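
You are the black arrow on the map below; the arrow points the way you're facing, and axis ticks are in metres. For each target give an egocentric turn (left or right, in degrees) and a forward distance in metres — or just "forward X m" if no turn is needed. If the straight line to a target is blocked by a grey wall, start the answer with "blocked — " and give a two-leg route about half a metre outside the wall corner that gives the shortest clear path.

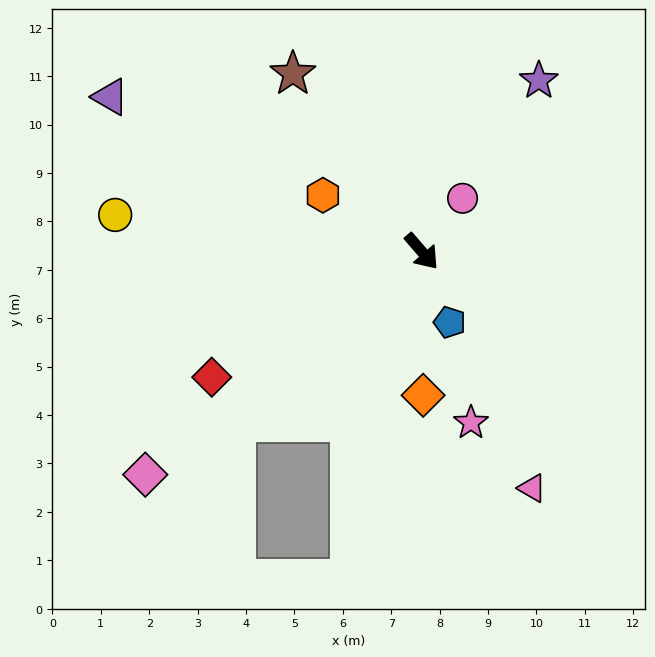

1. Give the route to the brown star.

turn left 175°, forward 4.5 m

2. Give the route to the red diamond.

turn right 100°, forward 5.1 m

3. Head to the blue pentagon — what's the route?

turn right 19°, forward 1.6 m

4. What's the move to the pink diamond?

turn right 92°, forward 7.3 m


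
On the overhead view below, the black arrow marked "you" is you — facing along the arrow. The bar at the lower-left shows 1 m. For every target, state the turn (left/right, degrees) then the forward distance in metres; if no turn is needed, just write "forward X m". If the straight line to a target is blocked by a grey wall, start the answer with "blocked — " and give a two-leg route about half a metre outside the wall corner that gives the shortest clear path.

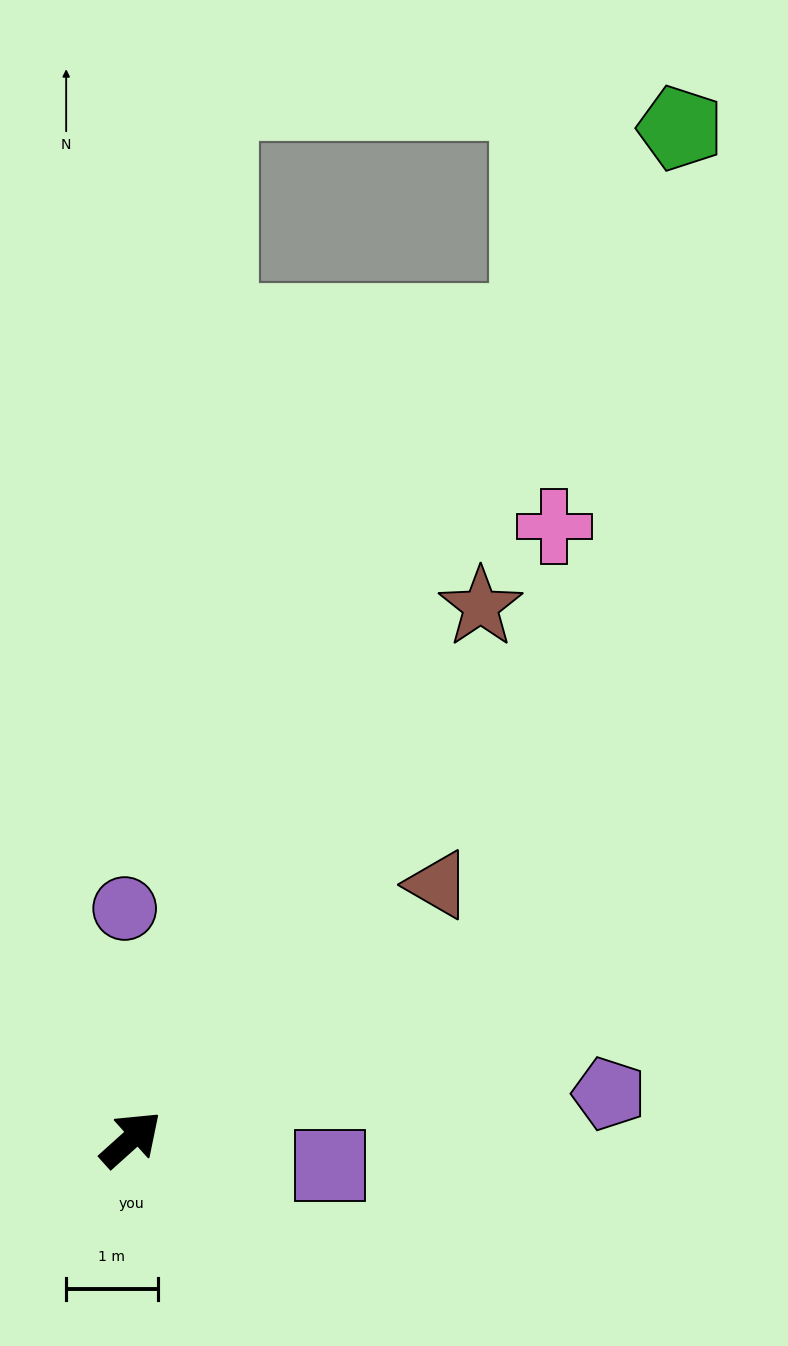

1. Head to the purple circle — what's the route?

turn left 50°, forward 2.5 m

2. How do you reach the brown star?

turn left 15°, forward 7.0 m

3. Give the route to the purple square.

turn right 49°, forward 2.2 m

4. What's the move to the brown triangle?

turn right 2°, forward 4.4 m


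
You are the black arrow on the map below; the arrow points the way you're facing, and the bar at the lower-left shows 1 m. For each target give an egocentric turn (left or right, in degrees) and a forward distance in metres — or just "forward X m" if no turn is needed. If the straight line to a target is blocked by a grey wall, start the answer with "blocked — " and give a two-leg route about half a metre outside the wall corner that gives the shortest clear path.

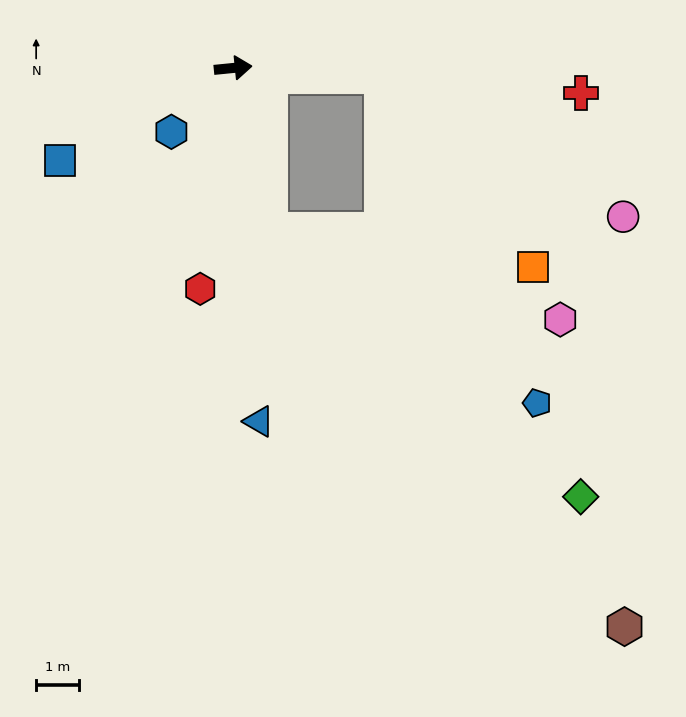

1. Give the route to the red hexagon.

turn right 104°, forward 5.2 m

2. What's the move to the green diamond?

blocked — turn right 83°, forward 3.9 m, then turn left 37°, forward 9.5 m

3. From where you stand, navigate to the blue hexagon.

turn right 140°, forward 2.1 m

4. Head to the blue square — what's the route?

turn right 158°, forward 4.6 m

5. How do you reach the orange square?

blocked — turn right 9°, forward 3.5 m, then turn right 48°, forward 5.7 m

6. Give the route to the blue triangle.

turn right 92°, forward 8.2 m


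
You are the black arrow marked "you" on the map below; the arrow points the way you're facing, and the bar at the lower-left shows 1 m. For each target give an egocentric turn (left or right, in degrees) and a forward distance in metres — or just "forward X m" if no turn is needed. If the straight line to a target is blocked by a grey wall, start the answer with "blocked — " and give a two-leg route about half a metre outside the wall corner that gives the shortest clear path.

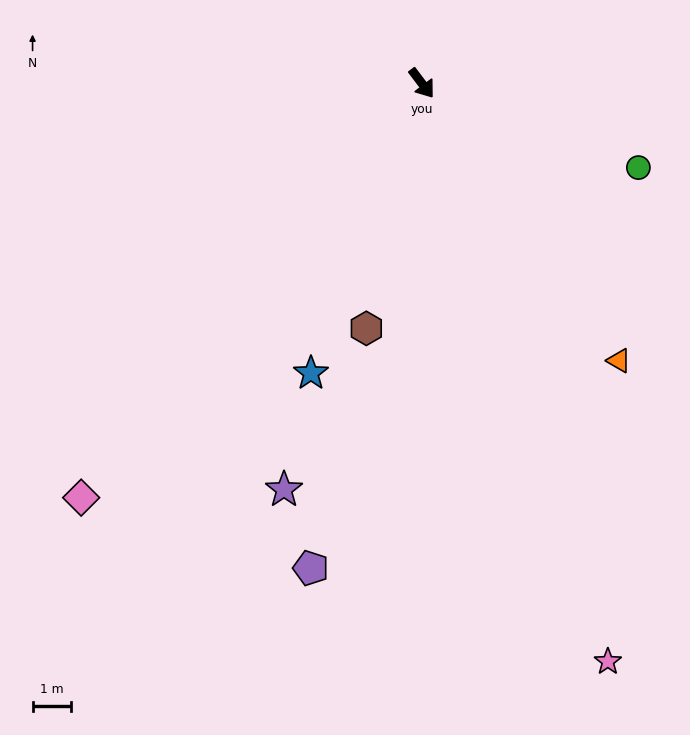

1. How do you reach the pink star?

turn right 19°, forward 16.0 m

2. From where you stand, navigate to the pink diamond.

turn right 76°, forward 14.1 m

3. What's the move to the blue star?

turn right 58°, forward 8.2 m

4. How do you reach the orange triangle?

forward 9.0 m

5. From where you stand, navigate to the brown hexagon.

turn right 50°, forward 6.6 m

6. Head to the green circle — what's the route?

turn left 32°, forward 6.1 m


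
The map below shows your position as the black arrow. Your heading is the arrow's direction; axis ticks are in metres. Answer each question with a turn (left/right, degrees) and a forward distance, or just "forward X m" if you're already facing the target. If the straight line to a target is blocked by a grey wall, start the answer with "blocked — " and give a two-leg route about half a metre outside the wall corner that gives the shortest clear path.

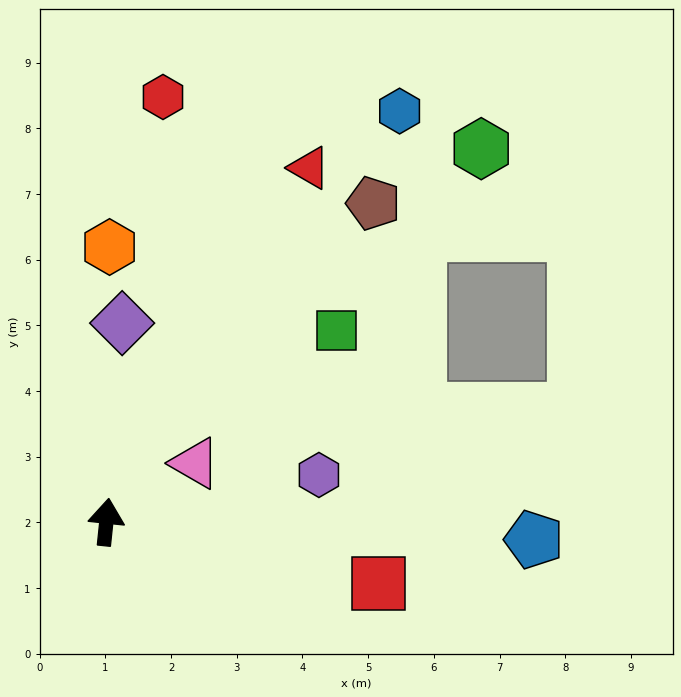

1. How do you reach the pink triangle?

turn right 51°, forward 1.6 m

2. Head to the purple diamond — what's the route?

forward 3.0 m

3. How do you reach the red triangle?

turn right 24°, forward 6.2 m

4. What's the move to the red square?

turn right 97°, forward 4.3 m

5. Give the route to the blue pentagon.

turn right 86°, forward 6.5 m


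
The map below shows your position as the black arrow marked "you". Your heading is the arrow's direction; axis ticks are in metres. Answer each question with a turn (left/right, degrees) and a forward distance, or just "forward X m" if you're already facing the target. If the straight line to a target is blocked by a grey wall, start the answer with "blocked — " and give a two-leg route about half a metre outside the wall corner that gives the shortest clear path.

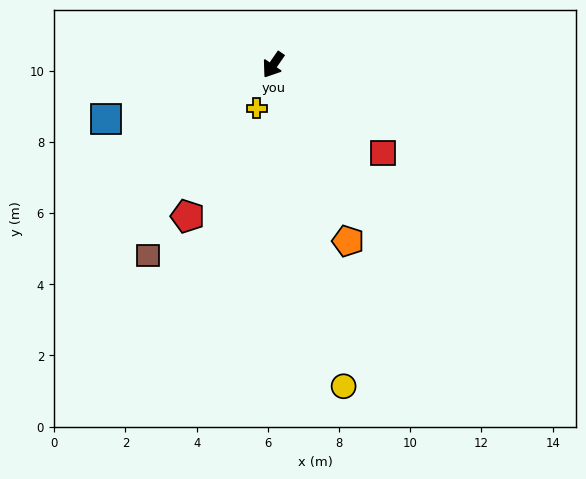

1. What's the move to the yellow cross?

turn left 14°, forward 1.3 m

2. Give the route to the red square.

turn left 86°, forward 4.0 m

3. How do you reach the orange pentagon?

turn left 58°, forward 5.4 m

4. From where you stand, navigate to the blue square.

turn right 37°, forward 4.9 m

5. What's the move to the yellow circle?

turn left 47°, forward 9.2 m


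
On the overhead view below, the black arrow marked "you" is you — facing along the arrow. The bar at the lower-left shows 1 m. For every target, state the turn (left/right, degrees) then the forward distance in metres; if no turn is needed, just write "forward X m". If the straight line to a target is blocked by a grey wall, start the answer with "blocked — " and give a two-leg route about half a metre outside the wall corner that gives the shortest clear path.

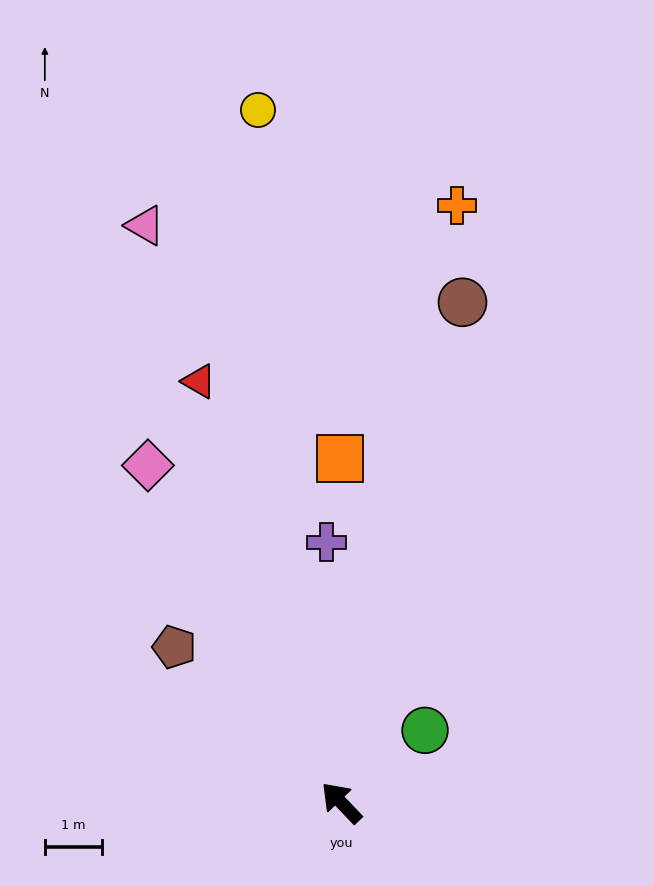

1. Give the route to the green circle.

turn right 93°, forward 1.9 m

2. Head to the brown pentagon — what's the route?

turn left 3°, forward 4.0 m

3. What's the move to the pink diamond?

turn right 14°, forward 6.7 m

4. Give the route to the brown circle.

turn right 57°, forward 8.9 m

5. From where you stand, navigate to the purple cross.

turn right 40°, forward 4.5 m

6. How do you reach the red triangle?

turn right 25°, forward 7.7 m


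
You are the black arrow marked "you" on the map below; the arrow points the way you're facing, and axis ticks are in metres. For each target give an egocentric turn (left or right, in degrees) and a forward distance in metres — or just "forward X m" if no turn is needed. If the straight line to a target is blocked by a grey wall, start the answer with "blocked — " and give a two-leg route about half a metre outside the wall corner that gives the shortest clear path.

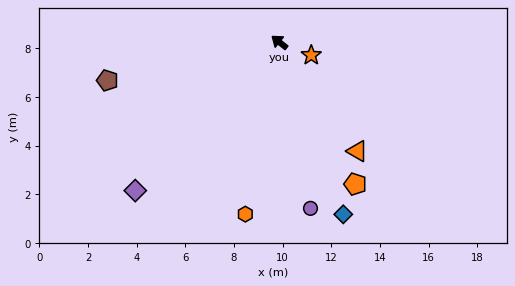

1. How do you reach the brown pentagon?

turn left 51°, forward 7.2 m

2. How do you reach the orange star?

turn right 164°, forward 1.4 m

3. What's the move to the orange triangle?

turn left 164°, forward 5.5 m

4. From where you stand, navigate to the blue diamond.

turn left 149°, forward 7.5 m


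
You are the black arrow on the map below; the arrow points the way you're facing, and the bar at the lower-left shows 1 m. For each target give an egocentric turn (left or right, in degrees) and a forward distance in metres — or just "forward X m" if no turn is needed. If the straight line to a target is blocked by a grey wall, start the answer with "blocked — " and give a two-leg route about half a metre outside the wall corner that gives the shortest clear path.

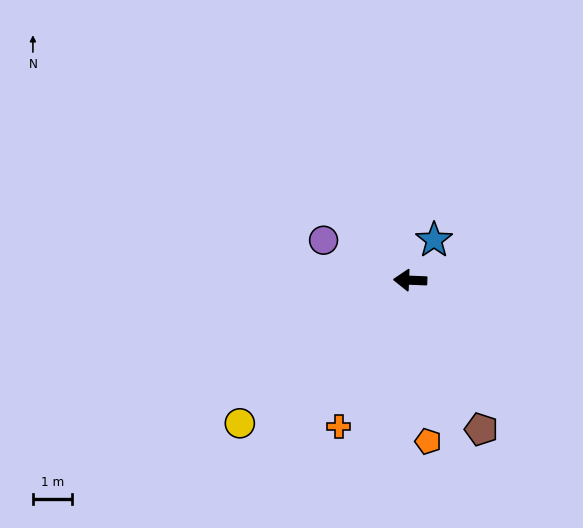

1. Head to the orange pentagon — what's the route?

turn left 99°, forward 4.2 m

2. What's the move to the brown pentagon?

turn left 118°, forward 4.3 m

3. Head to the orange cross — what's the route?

turn left 66°, forward 4.2 m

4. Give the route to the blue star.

turn right 118°, forward 1.2 m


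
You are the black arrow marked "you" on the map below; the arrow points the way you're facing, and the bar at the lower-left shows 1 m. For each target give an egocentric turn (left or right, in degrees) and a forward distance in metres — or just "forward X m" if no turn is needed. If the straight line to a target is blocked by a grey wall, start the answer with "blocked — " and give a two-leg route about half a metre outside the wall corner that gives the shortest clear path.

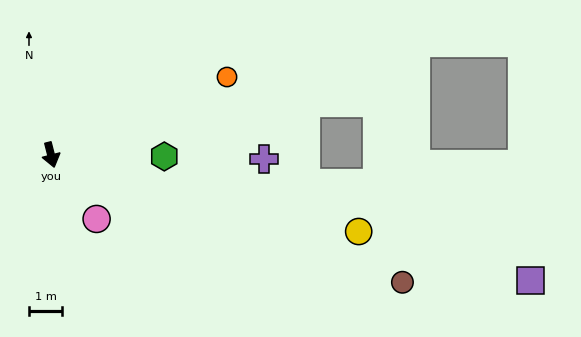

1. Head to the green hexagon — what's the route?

turn left 75°, forward 3.4 m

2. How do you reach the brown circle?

turn left 56°, forward 11.3 m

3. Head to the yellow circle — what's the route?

turn left 62°, forward 9.6 m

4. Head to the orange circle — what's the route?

turn left 100°, forward 5.8 m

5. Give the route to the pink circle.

turn left 21°, forward 2.4 m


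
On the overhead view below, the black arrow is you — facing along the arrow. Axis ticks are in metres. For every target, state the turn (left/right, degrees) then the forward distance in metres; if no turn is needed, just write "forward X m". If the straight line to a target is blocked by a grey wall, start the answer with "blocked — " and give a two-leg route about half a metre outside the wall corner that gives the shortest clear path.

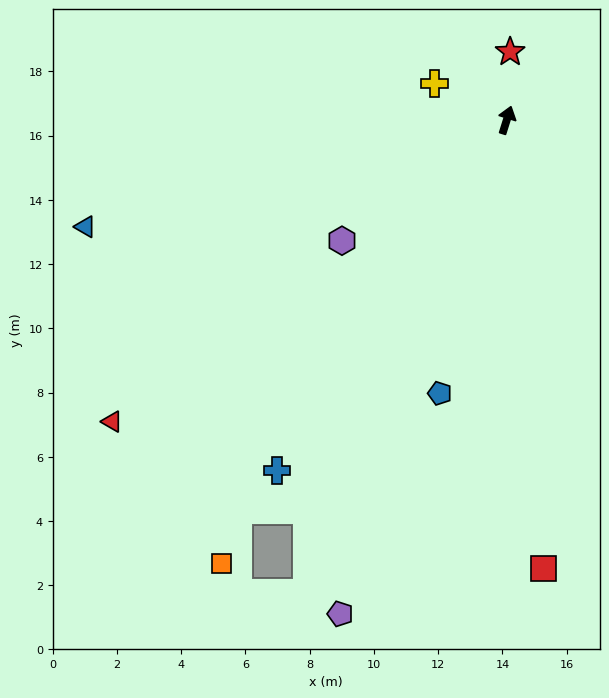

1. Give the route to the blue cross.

turn left 164°, forward 13.0 m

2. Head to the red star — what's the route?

turn left 15°, forward 2.1 m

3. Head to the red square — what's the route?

turn right 158°, forward 14.0 m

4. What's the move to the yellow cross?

turn left 81°, forward 2.5 m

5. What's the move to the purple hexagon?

turn left 144°, forward 6.4 m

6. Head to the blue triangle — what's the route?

turn left 122°, forward 13.5 m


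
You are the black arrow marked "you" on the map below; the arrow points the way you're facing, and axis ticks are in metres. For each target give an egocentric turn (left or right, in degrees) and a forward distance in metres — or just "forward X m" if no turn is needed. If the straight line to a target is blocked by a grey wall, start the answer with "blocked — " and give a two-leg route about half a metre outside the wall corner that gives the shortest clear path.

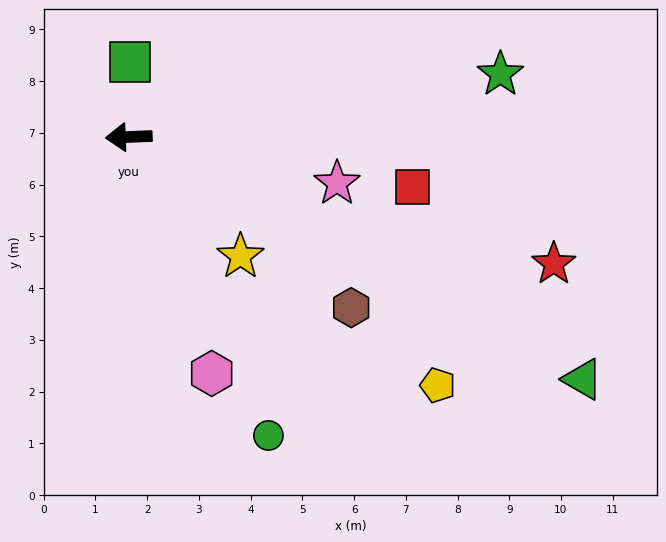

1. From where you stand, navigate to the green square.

turn right 93°, forward 1.4 m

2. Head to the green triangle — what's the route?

turn left 150°, forward 9.9 m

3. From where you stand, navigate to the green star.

turn right 173°, forward 7.3 m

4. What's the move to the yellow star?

turn left 131°, forward 3.2 m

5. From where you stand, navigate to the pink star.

turn left 165°, forward 4.1 m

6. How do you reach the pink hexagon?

turn left 107°, forward 4.8 m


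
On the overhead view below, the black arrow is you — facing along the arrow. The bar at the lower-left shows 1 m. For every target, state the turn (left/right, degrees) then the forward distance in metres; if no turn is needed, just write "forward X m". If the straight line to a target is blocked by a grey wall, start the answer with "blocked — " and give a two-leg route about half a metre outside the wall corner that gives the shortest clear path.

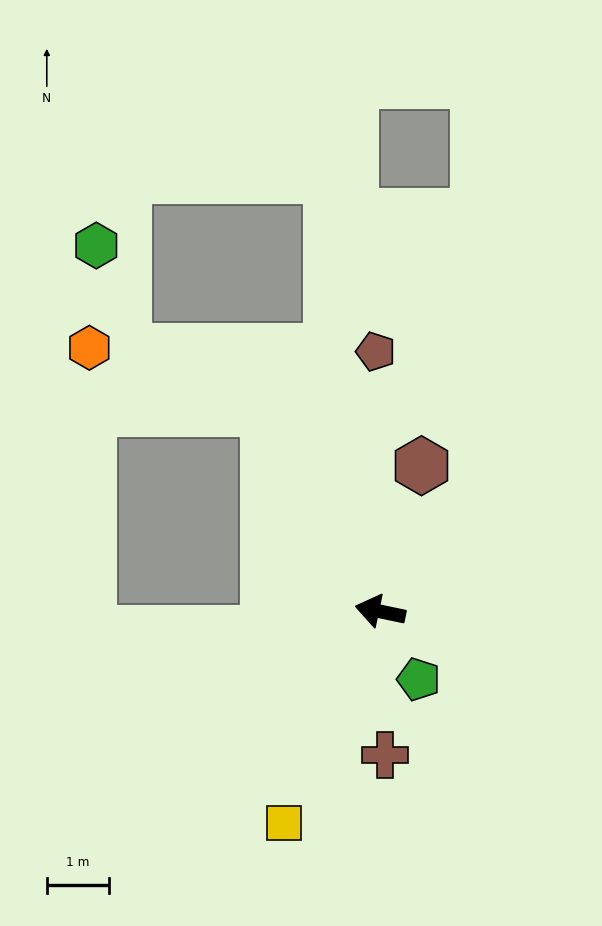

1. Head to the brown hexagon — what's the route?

turn right 94°, forward 2.5 m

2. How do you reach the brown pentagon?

turn right 77°, forward 4.2 m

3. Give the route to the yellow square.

turn left 77°, forward 3.8 m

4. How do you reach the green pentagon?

turn left 131°, forward 1.3 m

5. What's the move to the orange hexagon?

blocked — turn right 49°, forward 3.7 m, then turn left 41°, forward 3.0 m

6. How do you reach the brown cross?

turn left 104°, forward 2.3 m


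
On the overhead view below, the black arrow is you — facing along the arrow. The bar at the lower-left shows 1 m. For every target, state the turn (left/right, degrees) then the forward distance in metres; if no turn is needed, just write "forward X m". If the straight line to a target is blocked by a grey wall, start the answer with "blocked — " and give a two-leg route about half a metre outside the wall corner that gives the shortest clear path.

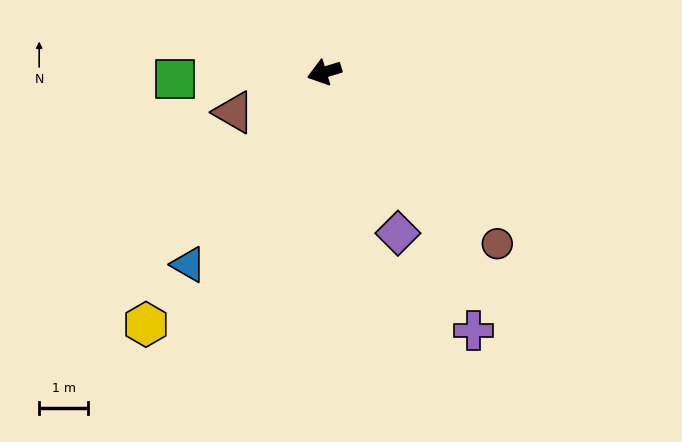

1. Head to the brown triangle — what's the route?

turn left 7°, forward 2.0 m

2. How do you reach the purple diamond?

turn left 98°, forward 3.6 m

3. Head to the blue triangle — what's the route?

turn left 38°, forward 4.8 m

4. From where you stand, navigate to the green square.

turn right 14°, forward 3.1 m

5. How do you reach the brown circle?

turn left 118°, forward 5.0 m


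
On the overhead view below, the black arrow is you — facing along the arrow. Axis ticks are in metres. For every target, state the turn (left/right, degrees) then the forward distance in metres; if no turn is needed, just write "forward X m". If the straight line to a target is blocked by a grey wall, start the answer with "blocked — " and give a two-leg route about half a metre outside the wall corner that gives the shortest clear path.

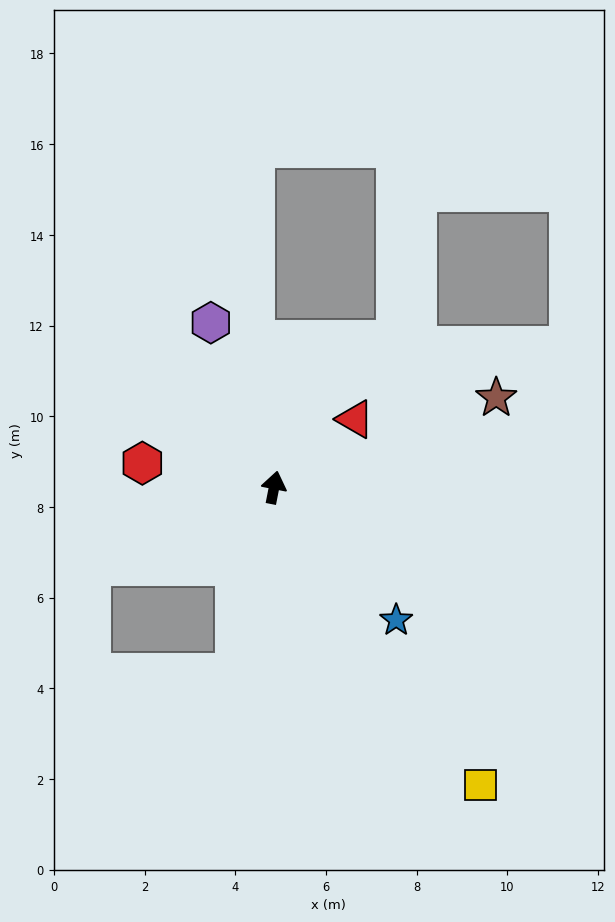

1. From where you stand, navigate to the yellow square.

turn right 134°, forward 8.0 m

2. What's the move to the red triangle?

turn right 39°, forward 2.3 m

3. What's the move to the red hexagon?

turn left 91°, forward 3.0 m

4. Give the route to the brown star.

turn right 57°, forward 5.3 m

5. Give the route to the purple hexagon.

turn left 32°, forward 3.9 m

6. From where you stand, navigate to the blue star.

turn right 126°, forward 4.0 m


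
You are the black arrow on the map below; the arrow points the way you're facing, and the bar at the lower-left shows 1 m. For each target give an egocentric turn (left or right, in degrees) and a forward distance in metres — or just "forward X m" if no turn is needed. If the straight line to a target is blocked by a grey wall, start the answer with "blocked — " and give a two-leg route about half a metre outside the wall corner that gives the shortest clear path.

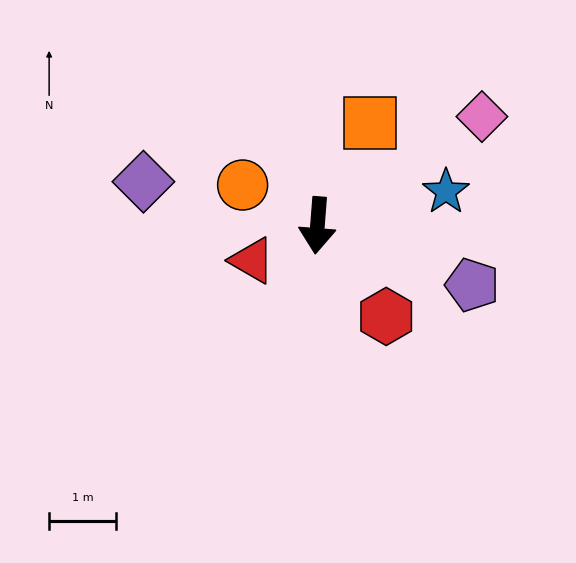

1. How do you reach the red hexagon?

turn left 42°, forward 1.7 m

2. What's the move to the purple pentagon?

turn left 73°, forward 2.5 m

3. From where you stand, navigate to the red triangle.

turn right 57°, forward 1.1 m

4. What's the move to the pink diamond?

turn left 128°, forward 3.0 m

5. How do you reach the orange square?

turn left 157°, forward 1.7 m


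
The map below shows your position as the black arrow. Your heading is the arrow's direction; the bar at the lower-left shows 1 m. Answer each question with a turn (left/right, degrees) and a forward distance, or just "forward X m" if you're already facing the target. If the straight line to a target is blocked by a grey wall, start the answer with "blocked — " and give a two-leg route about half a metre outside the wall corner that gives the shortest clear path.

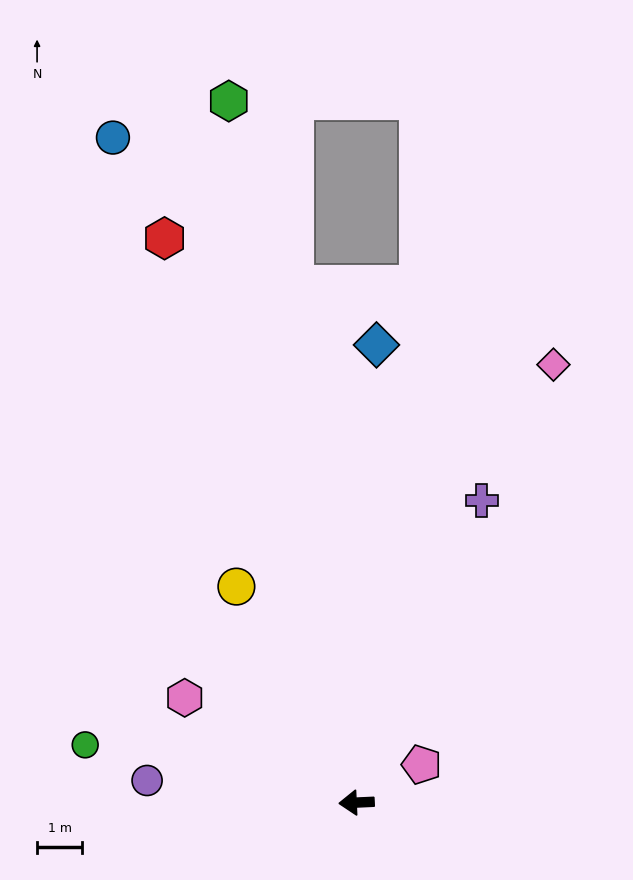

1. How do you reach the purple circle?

turn right 9°, forward 4.7 m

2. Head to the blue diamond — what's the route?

turn right 95°, forward 10.1 m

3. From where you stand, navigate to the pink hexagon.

turn right 34°, forward 4.5 m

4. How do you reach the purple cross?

turn right 115°, forward 7.2 m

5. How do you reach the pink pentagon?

turn right 152°, forward 1.7 m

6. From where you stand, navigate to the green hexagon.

turn right 82°, forward 15.8 m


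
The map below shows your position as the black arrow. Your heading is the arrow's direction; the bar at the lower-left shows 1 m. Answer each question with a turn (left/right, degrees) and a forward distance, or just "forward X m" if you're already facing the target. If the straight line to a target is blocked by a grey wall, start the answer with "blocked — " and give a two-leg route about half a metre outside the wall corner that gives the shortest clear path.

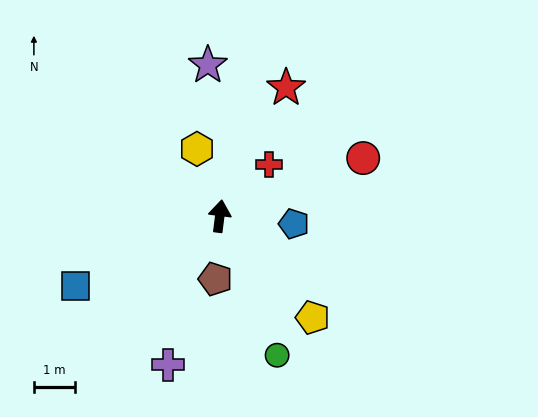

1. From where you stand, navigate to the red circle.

turn right 61°, forward 3.8 m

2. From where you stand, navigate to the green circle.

turn right 150°, forward 3.7 m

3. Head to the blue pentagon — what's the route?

turn right 89°, forward 1.8 m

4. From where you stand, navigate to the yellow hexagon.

turn left 26°, forward 1.7 m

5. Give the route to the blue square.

turn left 123°, forward 3.9 m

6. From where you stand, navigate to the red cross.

turn right 36°, forward 1.7 m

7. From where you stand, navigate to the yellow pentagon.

turn right 130°, forward 3.4 m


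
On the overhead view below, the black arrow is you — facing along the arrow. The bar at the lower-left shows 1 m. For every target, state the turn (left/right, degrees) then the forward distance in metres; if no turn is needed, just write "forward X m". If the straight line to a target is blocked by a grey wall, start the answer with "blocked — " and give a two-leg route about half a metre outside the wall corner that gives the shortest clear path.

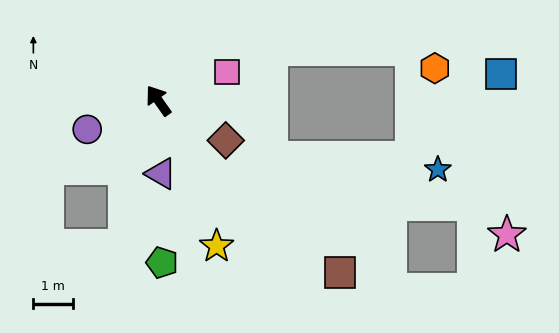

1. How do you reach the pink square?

turn right 102°, forward 1.9 m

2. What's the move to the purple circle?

turn left 77°, forward 2.0 m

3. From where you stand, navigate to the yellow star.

turn left 167°, forward 4.0 m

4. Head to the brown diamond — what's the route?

turn right 156°, forward 2.0 m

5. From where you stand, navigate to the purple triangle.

turn left 147°, forward 1.9 m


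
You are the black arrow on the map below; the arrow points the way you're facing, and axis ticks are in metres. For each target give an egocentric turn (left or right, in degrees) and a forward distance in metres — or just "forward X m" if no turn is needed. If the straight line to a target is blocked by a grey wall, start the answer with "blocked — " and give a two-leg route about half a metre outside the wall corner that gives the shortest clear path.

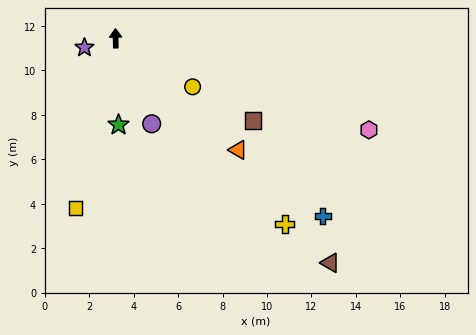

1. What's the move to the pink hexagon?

turn right 111°, forward 12.1 m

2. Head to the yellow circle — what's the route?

turn right 124°, forward 4.1 m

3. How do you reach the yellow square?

turn left 165°, forward 7.8 m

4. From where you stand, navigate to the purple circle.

turn right 158°, forward 4.2 m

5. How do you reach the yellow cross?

turn right 139°, forward 11.3 m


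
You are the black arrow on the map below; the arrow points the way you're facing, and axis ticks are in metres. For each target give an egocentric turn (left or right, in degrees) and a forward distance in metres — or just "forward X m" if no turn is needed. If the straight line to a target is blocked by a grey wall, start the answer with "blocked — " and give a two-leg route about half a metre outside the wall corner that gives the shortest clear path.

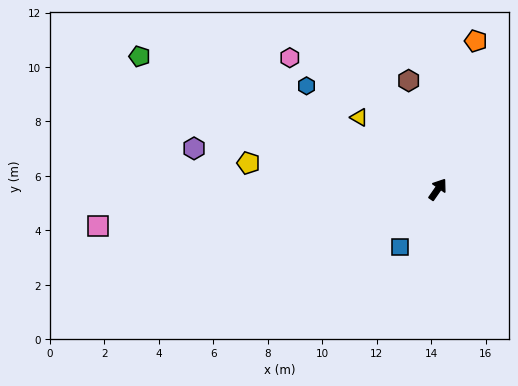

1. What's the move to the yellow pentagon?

turn left 117°, forward 7.0 m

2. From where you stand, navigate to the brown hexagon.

turn left 50°, forward 4.1 m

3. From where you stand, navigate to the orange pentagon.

turn left 20°, forward 5.6 m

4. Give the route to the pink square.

turn left 131°, forward 12.6 m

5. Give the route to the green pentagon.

turn left 101°, forward 12.0 m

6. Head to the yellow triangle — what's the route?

turn left 82°, forward 3.9 m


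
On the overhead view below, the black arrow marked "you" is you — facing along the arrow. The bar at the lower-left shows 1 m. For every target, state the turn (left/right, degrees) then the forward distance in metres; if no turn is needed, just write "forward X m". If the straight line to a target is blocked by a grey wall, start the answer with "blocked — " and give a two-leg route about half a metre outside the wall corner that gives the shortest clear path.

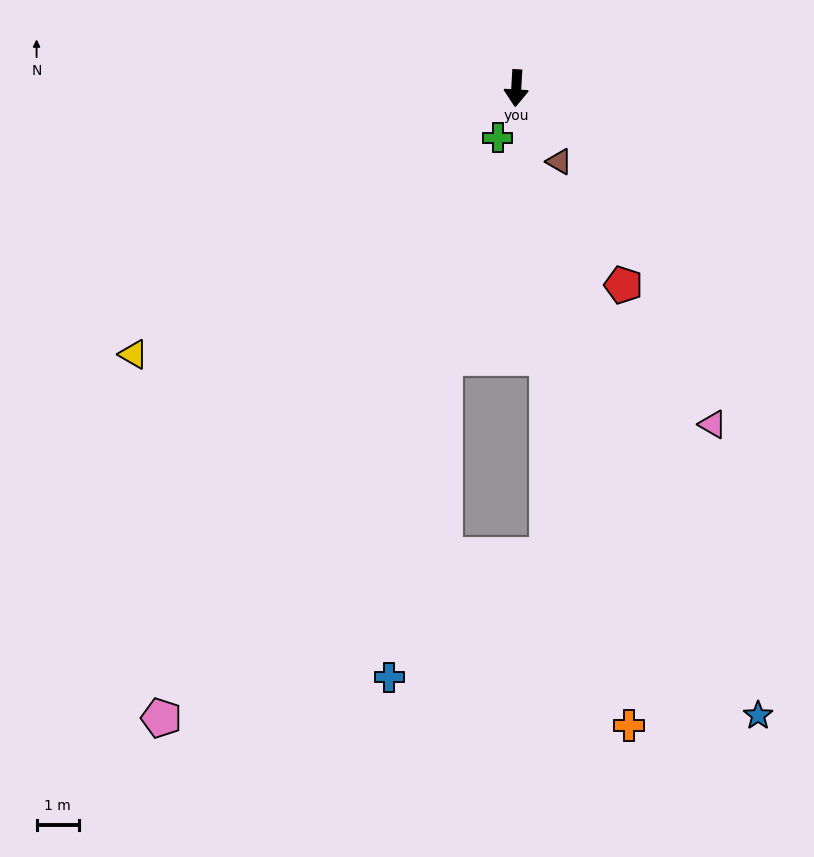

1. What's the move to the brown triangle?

turn left 34°, forward 2.0 m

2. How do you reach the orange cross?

turn left 13°, forward 15.3 m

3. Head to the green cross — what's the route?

turn right 17°, forward 1.2 m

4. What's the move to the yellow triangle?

turn right 52°, forward 11.0 m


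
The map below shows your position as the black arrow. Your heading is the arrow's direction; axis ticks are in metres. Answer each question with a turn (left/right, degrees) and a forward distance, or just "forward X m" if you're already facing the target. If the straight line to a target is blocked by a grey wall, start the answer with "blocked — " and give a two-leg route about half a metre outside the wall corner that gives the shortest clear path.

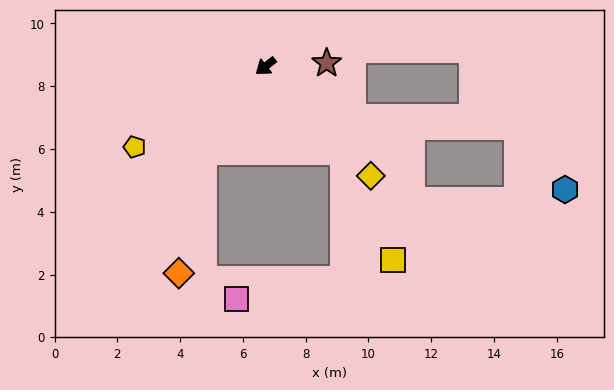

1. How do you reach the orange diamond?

blocked — turn left 16°, forward 3.4 m, then turn left 24°, forward 4.0 m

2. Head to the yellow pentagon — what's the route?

turn right 6°, forward 4.9 m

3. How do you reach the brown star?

turn left 145°, forward 1.9 m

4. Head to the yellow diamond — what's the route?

turn left 96°, forward 4.8 m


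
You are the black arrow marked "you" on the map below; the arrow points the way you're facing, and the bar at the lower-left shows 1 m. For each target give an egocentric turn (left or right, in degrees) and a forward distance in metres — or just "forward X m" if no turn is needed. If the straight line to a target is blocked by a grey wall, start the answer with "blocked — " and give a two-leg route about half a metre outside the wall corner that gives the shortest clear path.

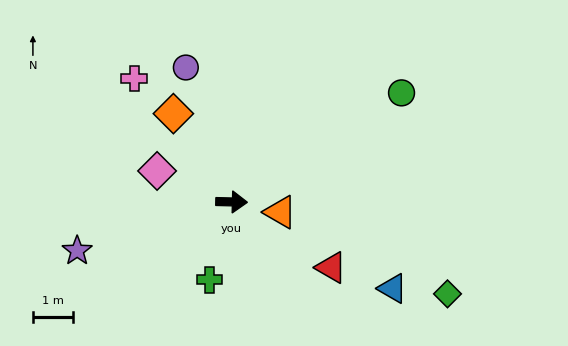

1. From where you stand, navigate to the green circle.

turn left 34°, forward 5.1 m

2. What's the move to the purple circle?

turn left 110°, forward 3.6 m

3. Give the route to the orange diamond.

turn left 125°, forward 2.7 m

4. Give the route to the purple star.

turn right 161°, forward 4.1 m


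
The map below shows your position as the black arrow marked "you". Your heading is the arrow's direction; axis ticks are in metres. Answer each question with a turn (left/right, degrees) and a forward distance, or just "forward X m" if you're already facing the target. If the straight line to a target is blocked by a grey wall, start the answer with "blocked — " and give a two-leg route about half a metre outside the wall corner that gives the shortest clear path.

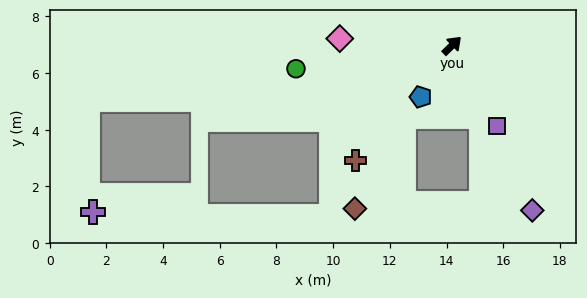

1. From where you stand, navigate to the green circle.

turn left 144°, forward 5.6 m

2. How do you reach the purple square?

turn right 105°, forward 3.3 m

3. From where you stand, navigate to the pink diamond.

turn left 132°, forward 4.0 m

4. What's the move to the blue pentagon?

turn right 166°, forward 2.1 m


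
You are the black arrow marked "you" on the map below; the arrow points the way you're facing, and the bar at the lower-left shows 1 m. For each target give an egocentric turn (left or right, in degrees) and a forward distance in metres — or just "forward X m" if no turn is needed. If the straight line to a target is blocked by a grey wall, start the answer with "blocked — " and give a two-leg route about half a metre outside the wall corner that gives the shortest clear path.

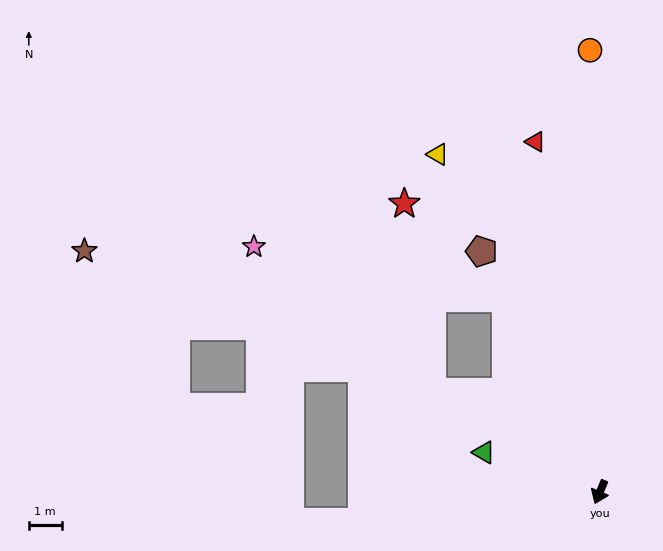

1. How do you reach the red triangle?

turn right 147°, forward 10.8 m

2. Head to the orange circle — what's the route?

turn right 156°, forward 13.4 m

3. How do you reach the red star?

blocked — turn right 98°, forward 5.9 m, then turn right 51°, forward 5.8 m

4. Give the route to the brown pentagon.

turn right 131°, forward 8.1 m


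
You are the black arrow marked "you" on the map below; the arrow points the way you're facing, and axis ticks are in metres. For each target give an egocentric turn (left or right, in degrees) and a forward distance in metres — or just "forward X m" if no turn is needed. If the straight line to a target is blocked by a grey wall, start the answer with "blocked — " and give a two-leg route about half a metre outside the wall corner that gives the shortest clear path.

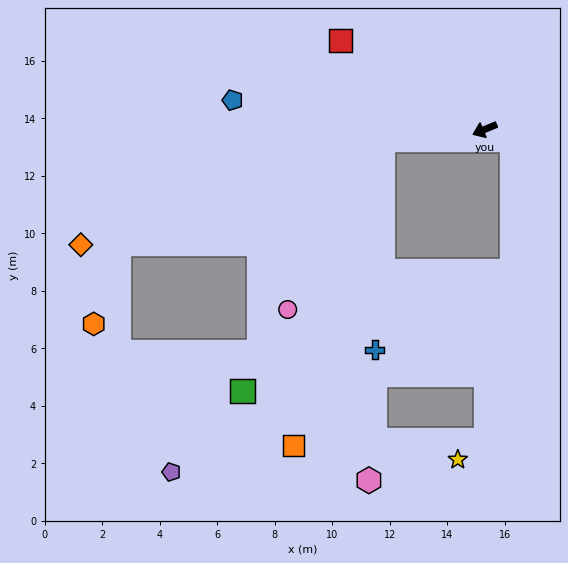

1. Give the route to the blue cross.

blocked — turn right 17°, forward 3.6 m, then turn left 82°, forward 7.3 m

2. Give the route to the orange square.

blocked — turn right 17°, forward 3.6 m, then turn left 68°, forward 11.0 m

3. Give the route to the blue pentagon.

turn right 29°, forward 8.8 m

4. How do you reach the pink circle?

blocked — turn right 17°, forward 3.6 m, then turn left 55°, forward 6.8 m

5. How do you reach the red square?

turn right 54°, forward 5.9 m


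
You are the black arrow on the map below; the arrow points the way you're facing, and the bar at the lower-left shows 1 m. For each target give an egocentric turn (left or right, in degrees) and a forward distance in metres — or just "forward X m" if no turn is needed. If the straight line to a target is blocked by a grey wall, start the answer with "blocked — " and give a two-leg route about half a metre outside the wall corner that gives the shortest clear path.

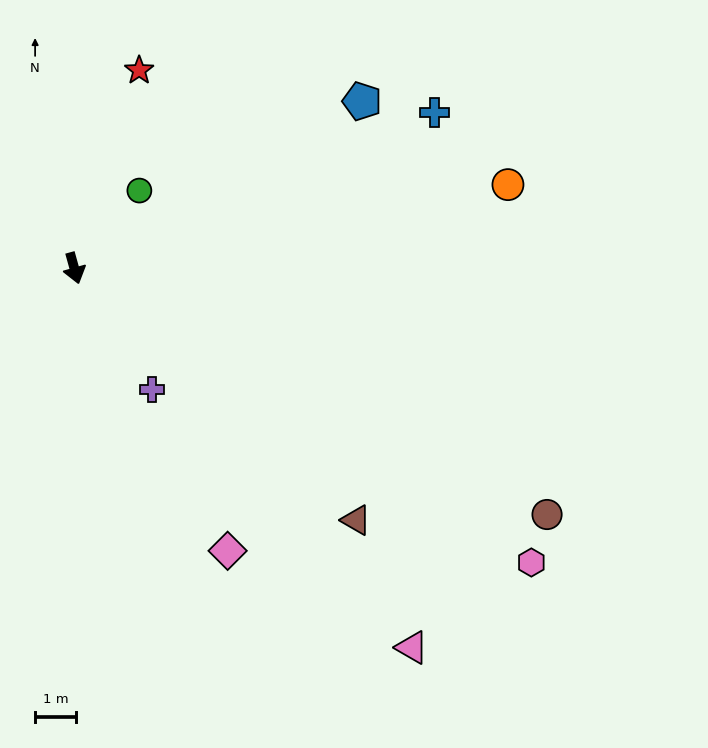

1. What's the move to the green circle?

turn left 124°, forward 2.5 m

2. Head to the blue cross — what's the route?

turn left 98°, forward 9.6 m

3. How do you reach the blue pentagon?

turn left 105°, forward 8.1 m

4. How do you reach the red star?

turn left 146°, forward 5.1 m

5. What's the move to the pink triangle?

turn left 26°, forward 12.4 m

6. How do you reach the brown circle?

turn left 47°, forward 13.0 m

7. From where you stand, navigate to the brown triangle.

turn left 33°, forward 9.2 m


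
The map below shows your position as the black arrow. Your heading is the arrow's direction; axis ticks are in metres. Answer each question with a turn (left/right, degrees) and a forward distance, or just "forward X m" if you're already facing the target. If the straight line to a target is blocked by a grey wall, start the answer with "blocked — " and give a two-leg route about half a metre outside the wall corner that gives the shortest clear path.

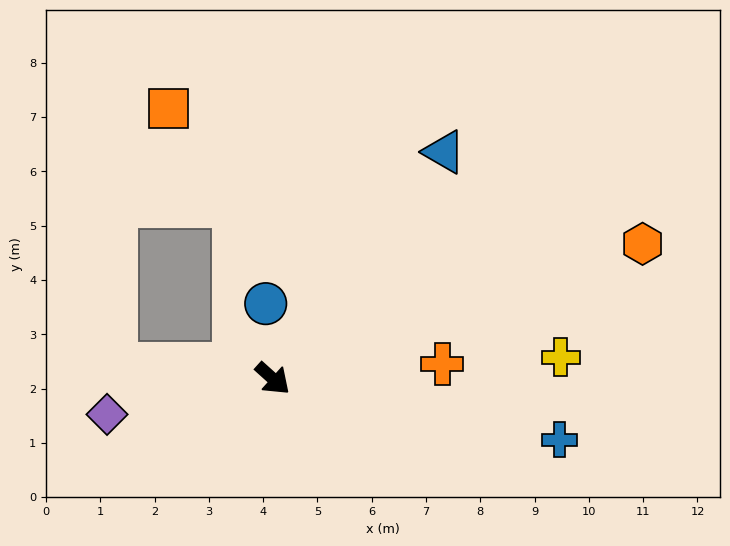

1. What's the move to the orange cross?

turn left 47°, forward 3.1 m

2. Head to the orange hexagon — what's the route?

turn left 62°, forward 7.3 m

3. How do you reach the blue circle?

turn left 137°, forward 1.4 m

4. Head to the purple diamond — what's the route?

turn right 126°, forward 3.1 m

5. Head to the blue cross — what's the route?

turn left 30°, forward 5.4 m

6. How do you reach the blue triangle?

turn left 95°, forward 5.2 m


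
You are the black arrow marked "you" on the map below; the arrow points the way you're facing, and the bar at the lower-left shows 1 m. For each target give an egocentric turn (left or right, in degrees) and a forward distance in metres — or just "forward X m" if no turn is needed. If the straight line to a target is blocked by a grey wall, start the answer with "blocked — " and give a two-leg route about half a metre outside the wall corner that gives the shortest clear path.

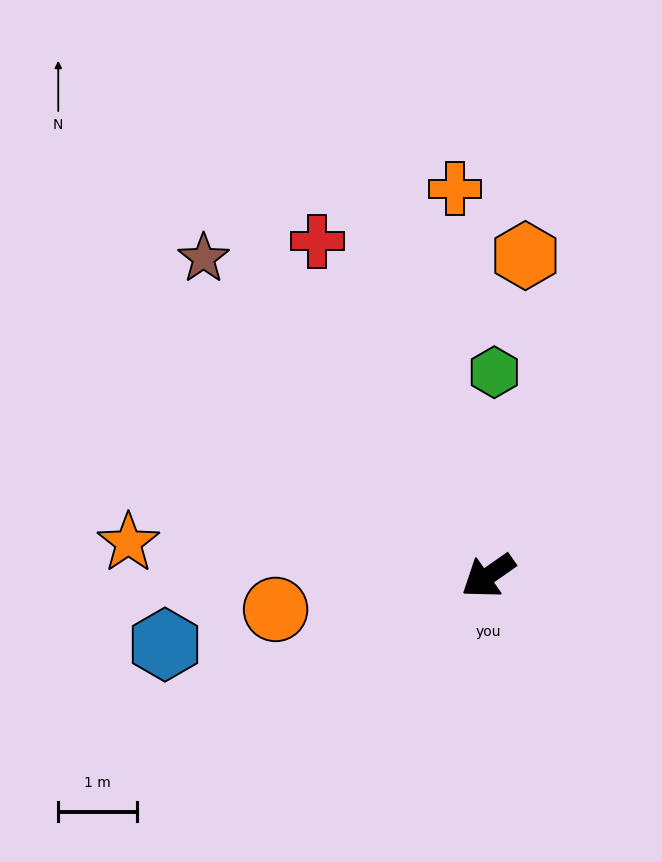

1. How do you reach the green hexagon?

turn right 127°, forward 2.6 m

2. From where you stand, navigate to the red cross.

turn right 98°, forward 4.8 m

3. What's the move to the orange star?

turn right 40°, forward 4.6 m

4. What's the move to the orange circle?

turn right 26°, forward 2.7 m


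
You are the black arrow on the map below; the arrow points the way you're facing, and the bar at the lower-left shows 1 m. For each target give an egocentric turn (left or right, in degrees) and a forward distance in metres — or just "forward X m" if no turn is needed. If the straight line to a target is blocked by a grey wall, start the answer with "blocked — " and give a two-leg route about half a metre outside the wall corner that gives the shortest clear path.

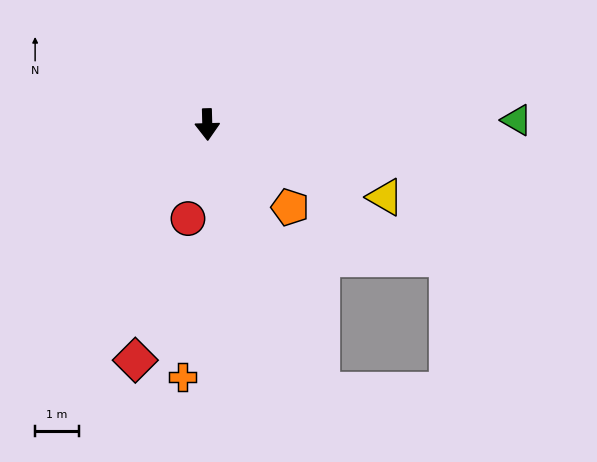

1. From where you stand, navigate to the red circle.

turn right 13°, forward 2.2 m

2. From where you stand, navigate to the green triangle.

turn left 89°, forward 7.1 m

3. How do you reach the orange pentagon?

turn left 43°, forward 2.7 m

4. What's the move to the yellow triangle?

turn left 66°, forward 4.4 m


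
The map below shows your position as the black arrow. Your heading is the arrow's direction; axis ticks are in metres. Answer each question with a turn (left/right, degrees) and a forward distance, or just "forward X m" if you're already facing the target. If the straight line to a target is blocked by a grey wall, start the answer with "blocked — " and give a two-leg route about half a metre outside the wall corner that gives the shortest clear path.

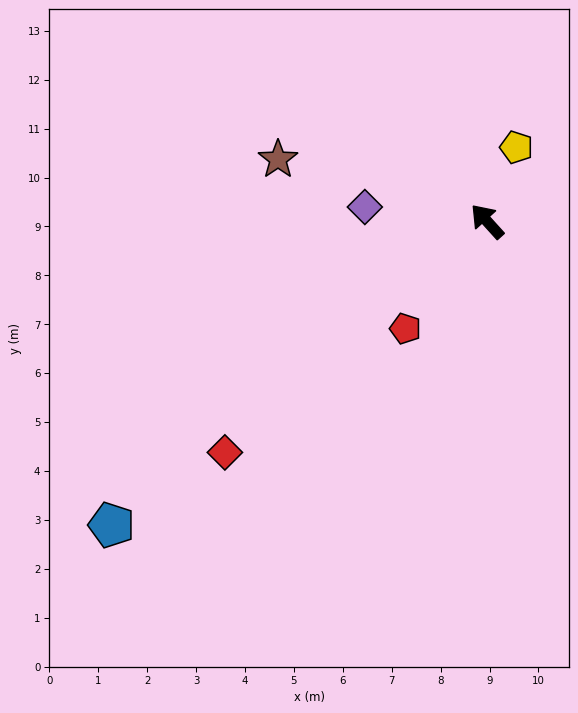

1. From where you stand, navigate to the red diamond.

turn left 89°, forward 7.1 m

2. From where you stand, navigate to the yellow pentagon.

turn right 64°, forward 1.6 m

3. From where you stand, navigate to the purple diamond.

turn left 41°, forward 2.5 m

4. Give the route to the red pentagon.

turn left 101°, forward 2.8 m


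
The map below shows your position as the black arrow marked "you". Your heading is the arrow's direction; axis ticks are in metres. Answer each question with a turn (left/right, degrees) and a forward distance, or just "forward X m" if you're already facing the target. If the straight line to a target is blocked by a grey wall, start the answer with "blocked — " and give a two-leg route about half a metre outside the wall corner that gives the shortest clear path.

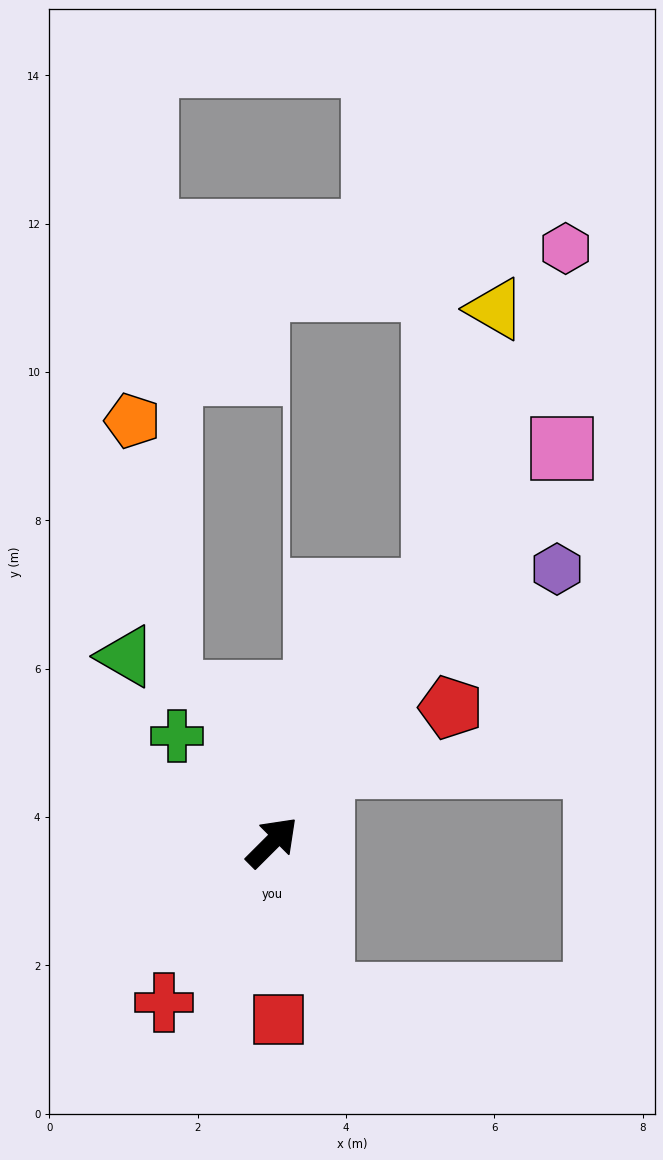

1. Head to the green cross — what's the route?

turn left 87°, forward 1.9 m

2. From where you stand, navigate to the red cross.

turn right 169°, forward 2.6 m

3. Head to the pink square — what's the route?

turn left 9°, forward 6.6 m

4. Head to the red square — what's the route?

turn right 133°, forward 2.4 m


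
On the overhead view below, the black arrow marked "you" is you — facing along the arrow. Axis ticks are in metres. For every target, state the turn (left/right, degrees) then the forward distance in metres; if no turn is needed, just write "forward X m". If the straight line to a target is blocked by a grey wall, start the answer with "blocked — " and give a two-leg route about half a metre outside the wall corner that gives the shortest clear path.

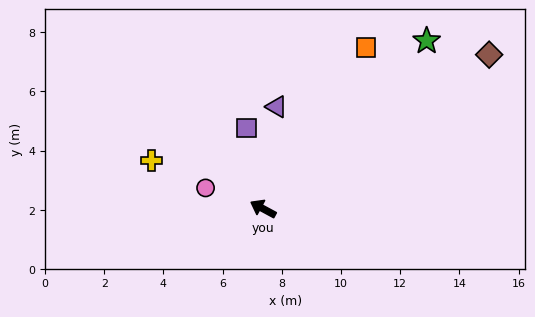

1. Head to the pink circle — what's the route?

turn left 9°, forward 2.1 m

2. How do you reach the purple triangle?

turn right 69°, forward 3.5 m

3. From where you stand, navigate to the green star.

turn right 106°, forward 7.9 m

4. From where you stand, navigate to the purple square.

turn right 50°, forward 2.8 m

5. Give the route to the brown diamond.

turn right 117°, forward 9.2 m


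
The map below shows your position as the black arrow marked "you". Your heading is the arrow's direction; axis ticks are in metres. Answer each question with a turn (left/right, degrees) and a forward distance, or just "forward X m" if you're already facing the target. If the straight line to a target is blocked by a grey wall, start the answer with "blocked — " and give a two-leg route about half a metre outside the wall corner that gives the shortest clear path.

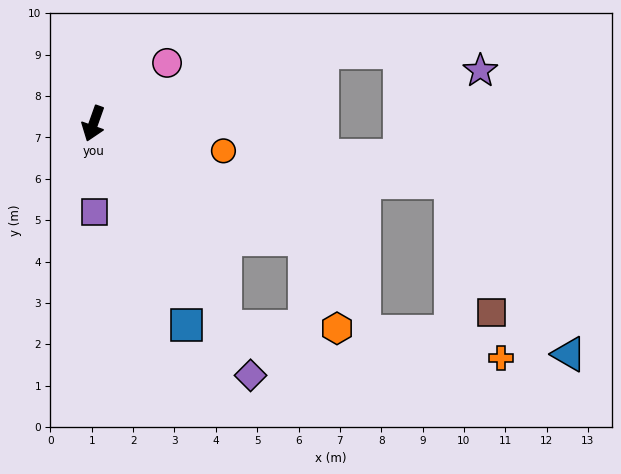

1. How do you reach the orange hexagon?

blocked — turn left 81°, forward 5.8 m, then turn right 42°, forward 2.3 m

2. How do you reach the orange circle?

turn left 98°, forward 3.2 m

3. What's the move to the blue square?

turn left 44°, forward 5.4 m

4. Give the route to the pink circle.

turn left 149°, forward 2.3 m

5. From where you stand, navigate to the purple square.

turn left 20°, forward 2.1 m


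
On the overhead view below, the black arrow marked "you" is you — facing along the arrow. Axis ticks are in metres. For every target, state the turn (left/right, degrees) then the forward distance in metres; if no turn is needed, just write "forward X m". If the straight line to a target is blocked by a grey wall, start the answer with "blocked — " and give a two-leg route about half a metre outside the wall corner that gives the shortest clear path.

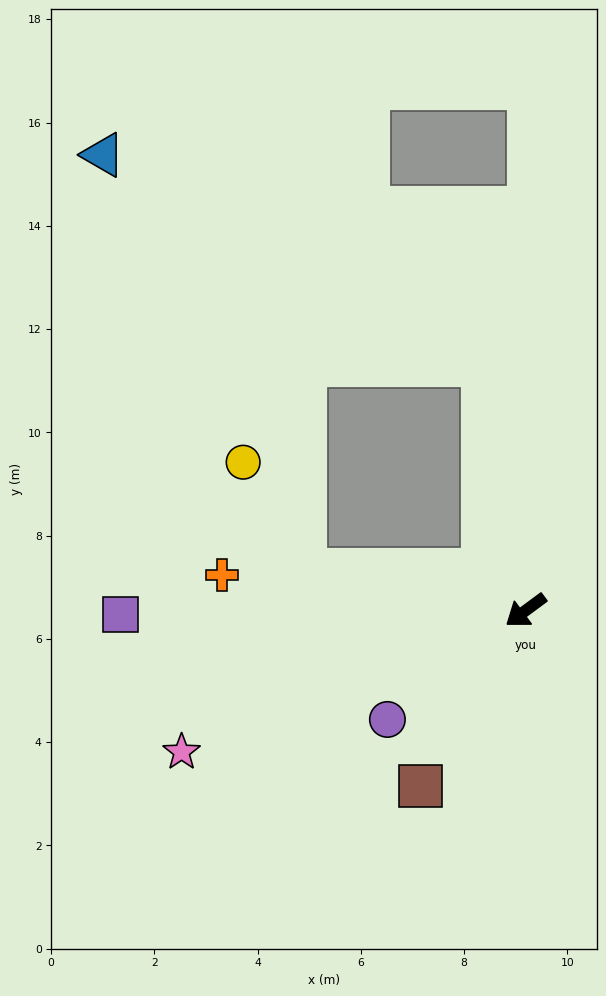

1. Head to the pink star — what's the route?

turn right 14°, forward 7.2 m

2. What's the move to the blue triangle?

blocked — turn right 117°, forward 4.8 m, then turn left 52°, forward 8.4 m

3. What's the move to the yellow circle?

blocked — turn right 47°, forward 4.3 m, then turn right 50°, forward 2.4 m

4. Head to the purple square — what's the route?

turn right 36°, forward 7.8 m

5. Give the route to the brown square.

turn left 23°, forward 4.0 m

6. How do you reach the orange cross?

turn right 43°, forward 5.9 m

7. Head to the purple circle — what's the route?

forward 3.4 m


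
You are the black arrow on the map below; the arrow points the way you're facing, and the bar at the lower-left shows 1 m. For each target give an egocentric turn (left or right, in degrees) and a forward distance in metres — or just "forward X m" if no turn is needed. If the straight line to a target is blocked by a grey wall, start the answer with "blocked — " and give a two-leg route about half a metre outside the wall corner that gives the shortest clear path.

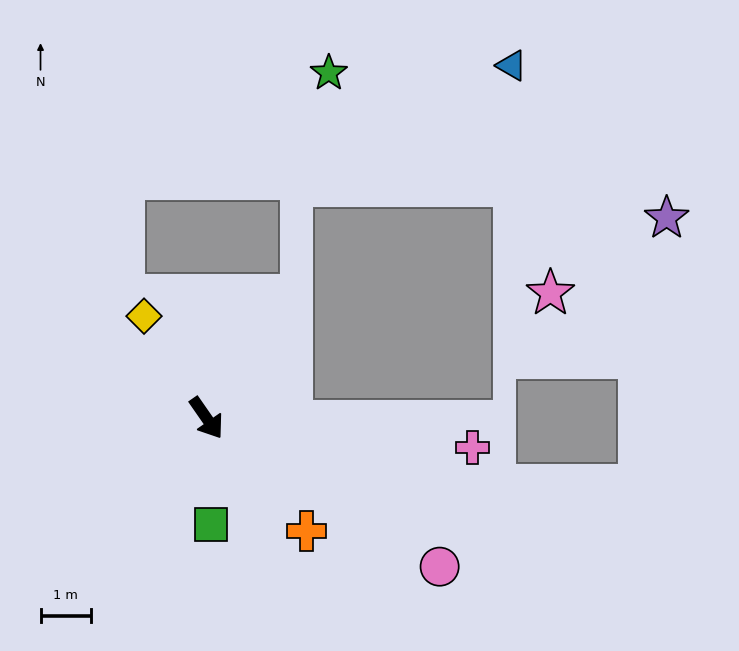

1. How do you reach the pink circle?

turn left 23°, forward 5.5 m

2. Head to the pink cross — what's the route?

turn left 49°, forward 5.3 m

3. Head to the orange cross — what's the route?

turn left 7°, forward 3.0 m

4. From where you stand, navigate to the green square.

turn right 33°, forward 2.1 m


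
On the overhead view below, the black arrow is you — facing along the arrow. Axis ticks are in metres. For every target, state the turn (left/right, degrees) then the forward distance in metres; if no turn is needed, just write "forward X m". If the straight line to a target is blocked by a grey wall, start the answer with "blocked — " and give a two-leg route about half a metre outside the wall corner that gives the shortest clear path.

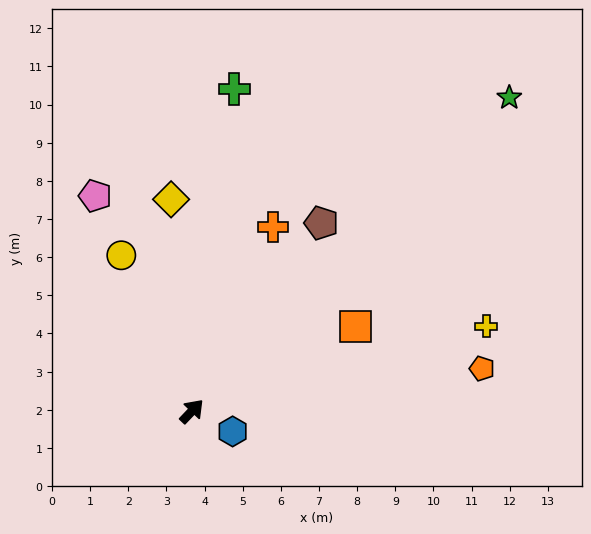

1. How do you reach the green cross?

turn left 36°, forward 8.5 m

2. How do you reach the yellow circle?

turn left 68°, forward 4.5 m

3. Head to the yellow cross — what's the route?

turn right 30°, forward 8.0 m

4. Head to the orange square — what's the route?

turn right 19°, forward 4.8 m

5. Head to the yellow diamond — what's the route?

turn left 49°, forward 5.6 m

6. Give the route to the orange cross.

turn left 20°, forward 5.3 m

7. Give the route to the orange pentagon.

turn right 38°, forward 7.7 m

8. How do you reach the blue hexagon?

turn right 73°, forward 1.2 m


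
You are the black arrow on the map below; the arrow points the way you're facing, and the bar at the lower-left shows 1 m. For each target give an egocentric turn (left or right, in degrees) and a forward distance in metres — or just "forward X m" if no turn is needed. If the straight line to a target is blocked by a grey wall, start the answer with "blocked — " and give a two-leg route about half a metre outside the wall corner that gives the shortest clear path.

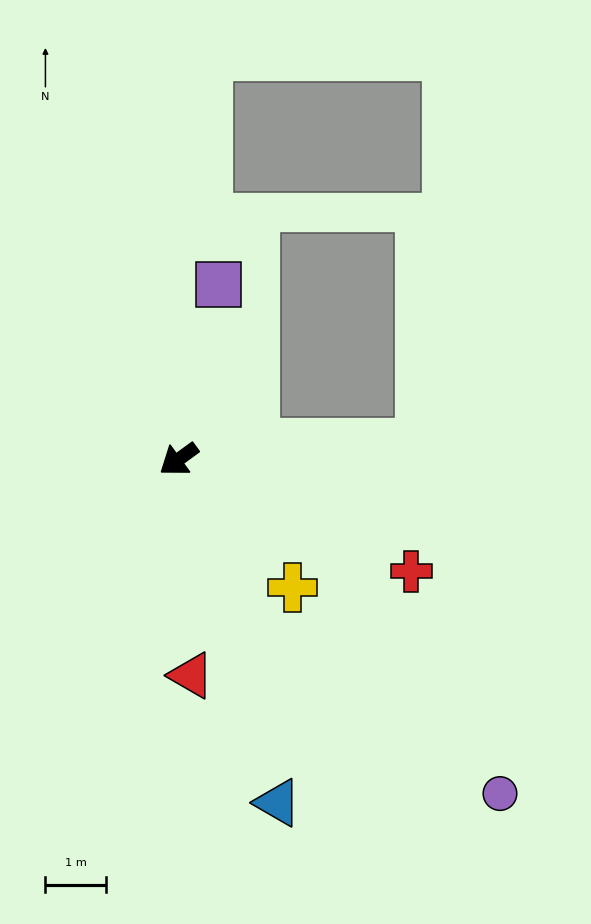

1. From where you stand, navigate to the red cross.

turn left 118°, forward 4.3 m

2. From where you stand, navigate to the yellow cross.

turn left 95°, forward 2.8 m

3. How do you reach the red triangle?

turn left 57°, forward 3.6 m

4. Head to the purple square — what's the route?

turn right 139°, forward 3.0 m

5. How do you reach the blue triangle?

turn left 70°, forward 5.9 m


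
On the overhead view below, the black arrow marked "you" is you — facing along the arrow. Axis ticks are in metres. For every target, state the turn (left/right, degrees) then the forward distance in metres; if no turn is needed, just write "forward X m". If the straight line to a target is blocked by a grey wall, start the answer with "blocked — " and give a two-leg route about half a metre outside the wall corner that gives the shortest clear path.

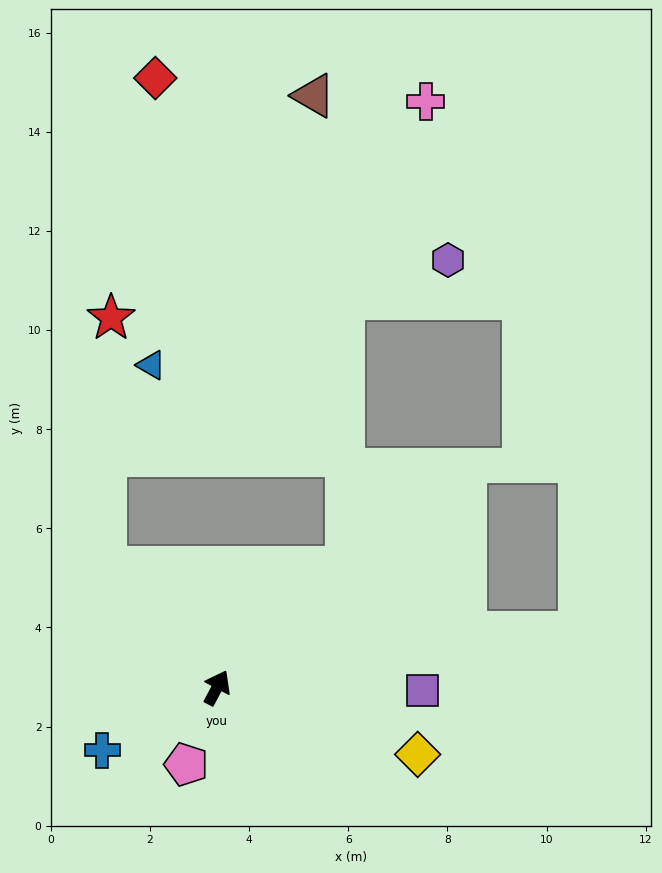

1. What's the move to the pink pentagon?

turn right 174°, forward 1.7 m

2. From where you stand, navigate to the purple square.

turn right 63°, forward 4.2 m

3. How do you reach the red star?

blocked — turn left 71°, forward 3.3 m, then turn right 44°, forward 5.0 m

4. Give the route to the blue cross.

turn left 147°, forward 2.6 m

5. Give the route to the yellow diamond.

turn right 81°, forward 4.3 m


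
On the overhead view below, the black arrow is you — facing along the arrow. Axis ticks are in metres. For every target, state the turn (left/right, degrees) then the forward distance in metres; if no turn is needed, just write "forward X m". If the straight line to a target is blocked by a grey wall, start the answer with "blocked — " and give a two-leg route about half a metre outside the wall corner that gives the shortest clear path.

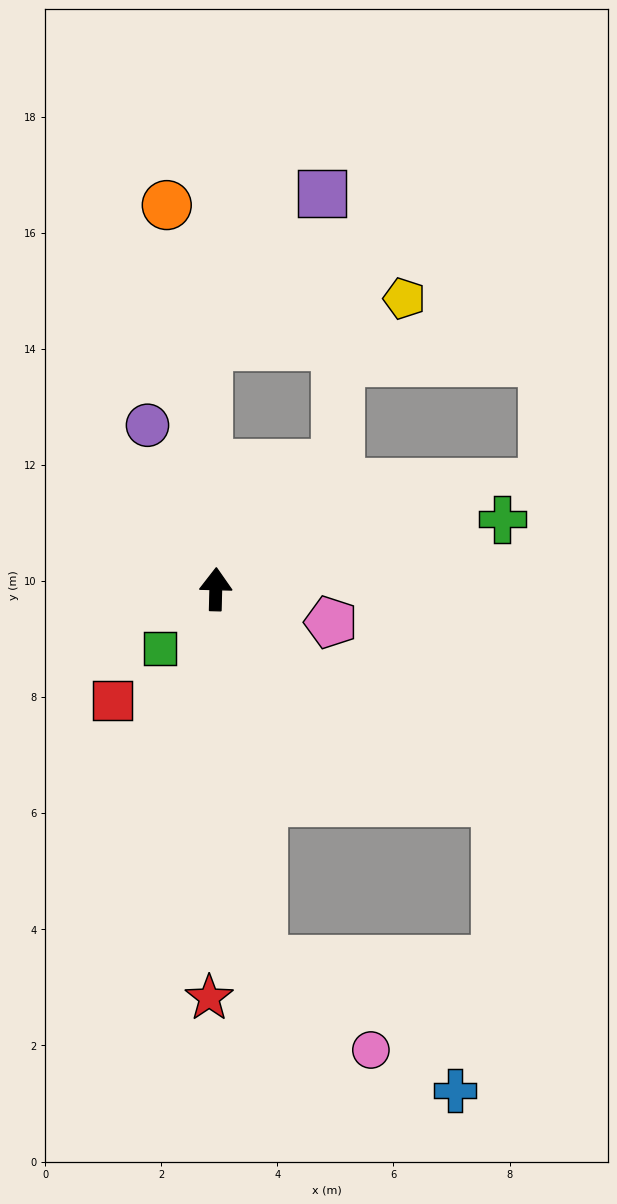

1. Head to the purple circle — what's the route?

turn left 24°, forward 3.1 m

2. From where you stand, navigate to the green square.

turn left 138°, forward 1.4 m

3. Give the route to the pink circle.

blocked — turn right 171°, forward 6.4 m, then turn left 43°, forward 2.4 m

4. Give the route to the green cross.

turn right 75°, forward 5.1 m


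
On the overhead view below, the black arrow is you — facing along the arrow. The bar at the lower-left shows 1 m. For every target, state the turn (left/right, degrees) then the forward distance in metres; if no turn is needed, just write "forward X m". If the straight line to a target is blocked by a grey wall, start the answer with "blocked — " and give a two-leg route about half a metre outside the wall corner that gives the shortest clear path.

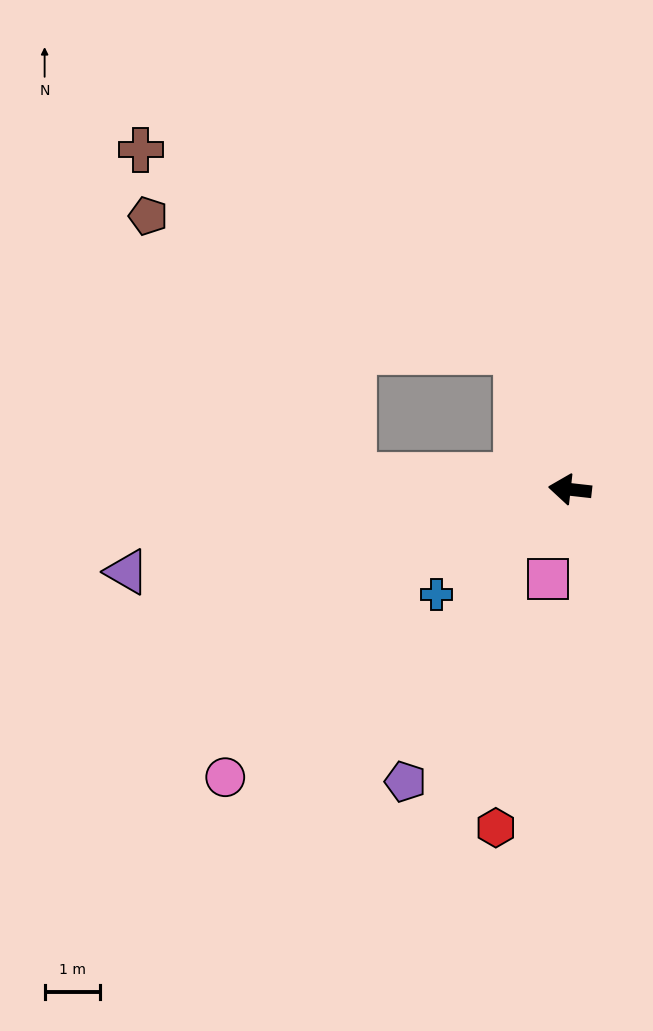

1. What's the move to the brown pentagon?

blocked — turn right 63°, forward 2.7 m, then turn left 49°, forward 7.1 m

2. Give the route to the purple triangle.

turn left 17°, forward 8.1 m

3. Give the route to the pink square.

turn left 83°, forward 1.7 m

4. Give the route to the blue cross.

turn left 45°, forward 3.0 m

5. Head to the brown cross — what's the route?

blocked — turn right 63°, forward 2.7 m, then turn left 41°, forward 7.7 m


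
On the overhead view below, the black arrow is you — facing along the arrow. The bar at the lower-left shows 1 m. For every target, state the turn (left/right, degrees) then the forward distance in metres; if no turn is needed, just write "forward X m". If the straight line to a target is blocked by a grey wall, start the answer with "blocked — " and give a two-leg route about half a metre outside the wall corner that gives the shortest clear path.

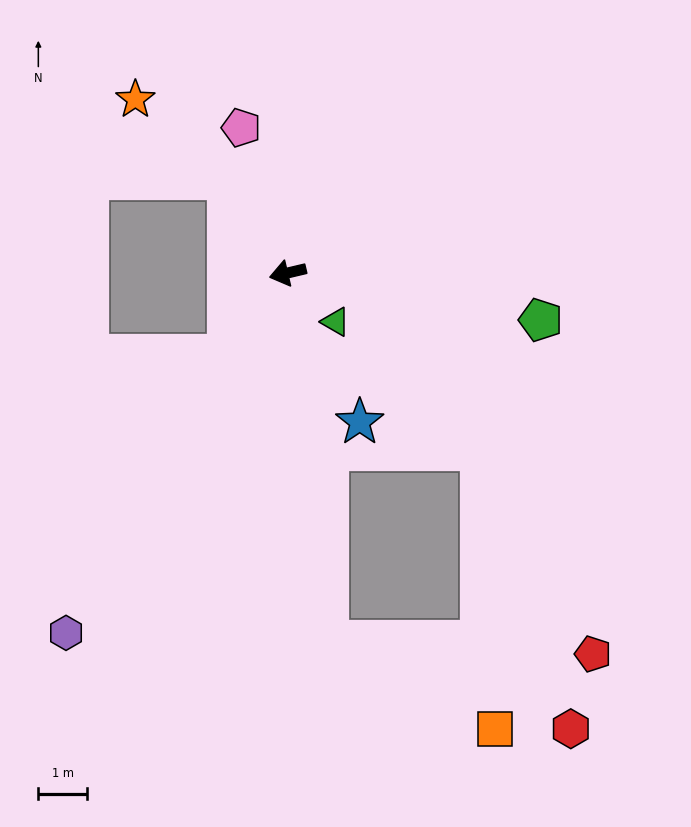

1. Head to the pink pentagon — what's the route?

turn right 85°, forward 3.1 m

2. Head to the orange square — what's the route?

blocked — turn left 83°, forward 7.6 m, then turn left 56°, forward 3.9 m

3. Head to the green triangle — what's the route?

turn left 121°, forward 1.4 m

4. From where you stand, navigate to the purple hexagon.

turn left 45°, forward 8.7 m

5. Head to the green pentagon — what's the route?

turn left 156°, forward 5.3 m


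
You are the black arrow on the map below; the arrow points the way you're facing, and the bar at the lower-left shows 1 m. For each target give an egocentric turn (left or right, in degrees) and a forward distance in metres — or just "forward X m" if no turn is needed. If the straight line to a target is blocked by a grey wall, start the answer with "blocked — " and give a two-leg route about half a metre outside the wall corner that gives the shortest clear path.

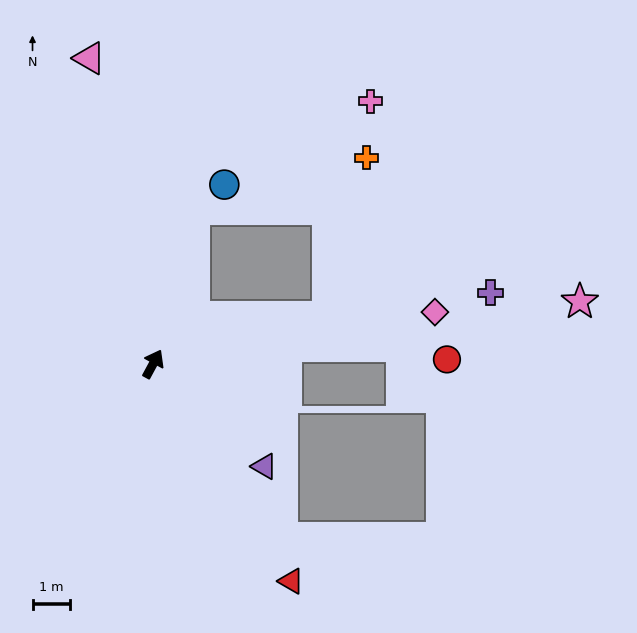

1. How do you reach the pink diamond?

turn right 51°, forward 7.7 m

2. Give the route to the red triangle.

turn right 119°, forward 6.9 m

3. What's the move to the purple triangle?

turn right 104°, forward 4.1 m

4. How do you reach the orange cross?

blocked — turn right 47°, forward 4.9 m, then turn left 62°, forward 4.4 m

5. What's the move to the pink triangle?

turn left 40°, forward 8.4 m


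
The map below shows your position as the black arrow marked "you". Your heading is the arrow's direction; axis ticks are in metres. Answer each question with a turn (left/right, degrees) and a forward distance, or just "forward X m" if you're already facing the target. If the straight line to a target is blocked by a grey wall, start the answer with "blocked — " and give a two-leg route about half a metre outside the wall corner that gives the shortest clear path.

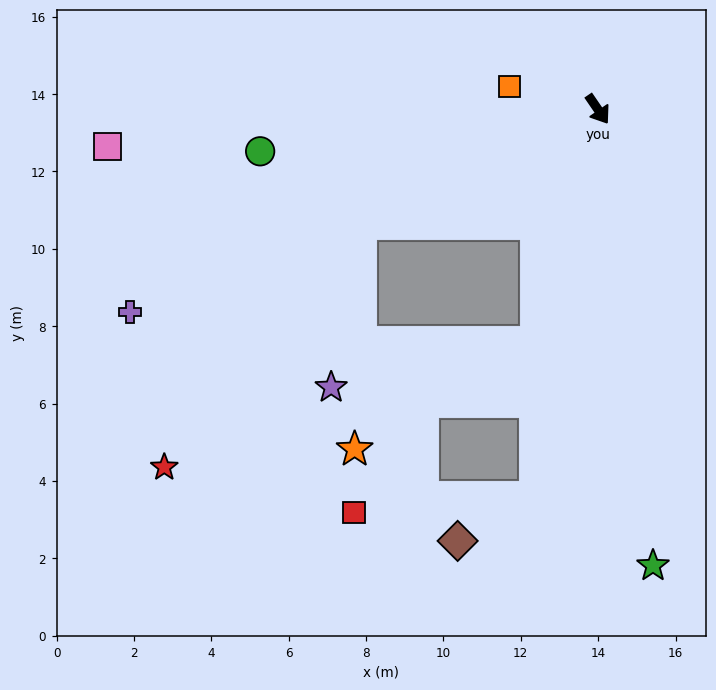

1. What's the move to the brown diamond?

blocked — turn right 44°, forward 10.2 m, then turn right 51°, forward 2.3 m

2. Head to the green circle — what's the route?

turn right 117°, forward 8.8 m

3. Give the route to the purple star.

blocked — turn right 99°, forward 6.8 m, then turn left 54°, forward 4.3 m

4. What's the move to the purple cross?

turn right 101°, forward 13.2 m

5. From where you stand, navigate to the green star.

turn right 27°, forward 11.9 m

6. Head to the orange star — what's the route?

blocked — turn right 99°, forward 6.8 m, then turn left 63°, forward 5.8 m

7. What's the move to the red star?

blocked — turn right 99°, forward 6.8 m, then turn left 26°, forward 8.1 m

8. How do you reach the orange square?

turn right 139°, forward 2.4 m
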